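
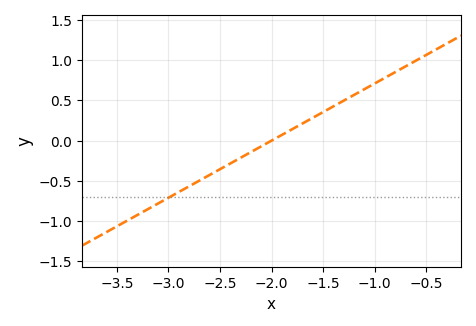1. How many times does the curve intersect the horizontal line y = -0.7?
1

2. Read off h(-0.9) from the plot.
0.8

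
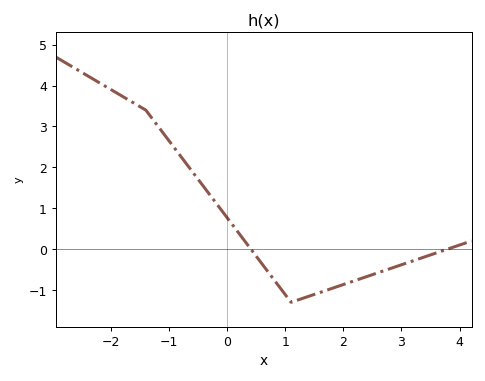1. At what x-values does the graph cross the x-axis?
0.4, 3.8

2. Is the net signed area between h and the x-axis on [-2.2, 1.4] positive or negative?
positive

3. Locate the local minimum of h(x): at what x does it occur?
1.1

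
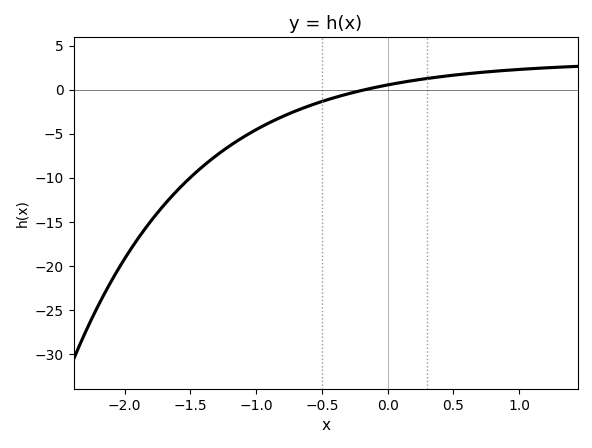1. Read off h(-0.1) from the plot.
0.239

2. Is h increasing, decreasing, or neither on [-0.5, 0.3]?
increasing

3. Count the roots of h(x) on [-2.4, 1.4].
1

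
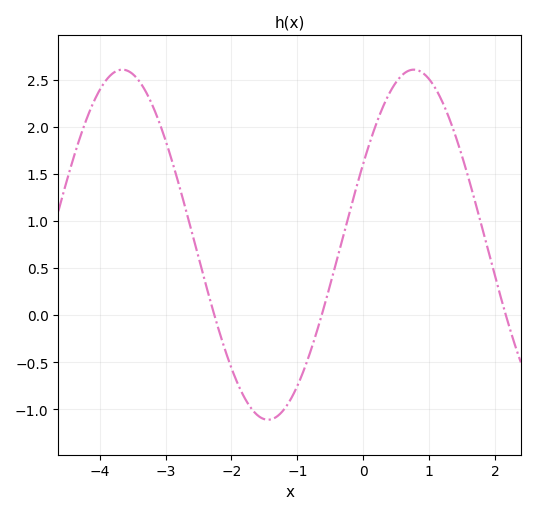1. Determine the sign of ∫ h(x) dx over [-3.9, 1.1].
positive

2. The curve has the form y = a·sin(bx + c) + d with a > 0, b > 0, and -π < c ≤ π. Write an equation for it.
y = 1.86sin(1.42x + 0.482) + 0.75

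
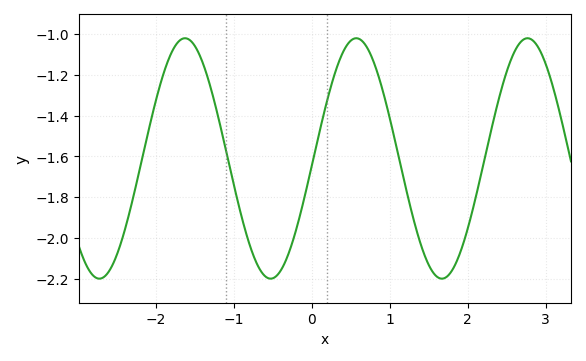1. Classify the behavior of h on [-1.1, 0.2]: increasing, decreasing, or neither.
neither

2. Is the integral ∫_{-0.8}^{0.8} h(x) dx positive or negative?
negative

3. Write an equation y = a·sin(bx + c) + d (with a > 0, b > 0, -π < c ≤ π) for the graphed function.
y = 0.59sin(2.9x - 0.06) - 1.61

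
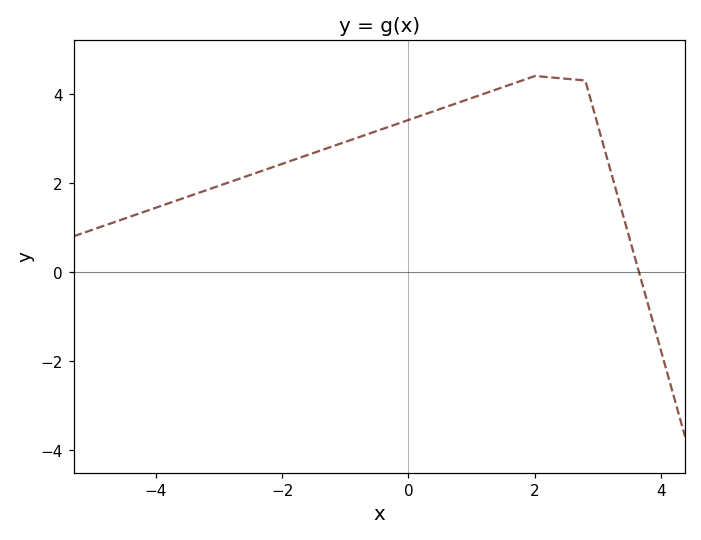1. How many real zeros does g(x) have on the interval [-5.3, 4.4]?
1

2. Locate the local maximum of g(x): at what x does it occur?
2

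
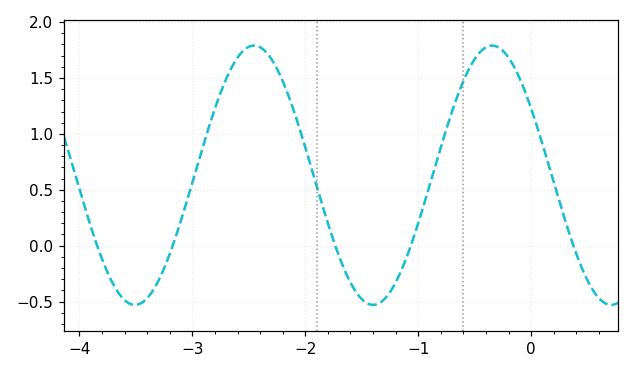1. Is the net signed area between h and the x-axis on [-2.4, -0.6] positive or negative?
positive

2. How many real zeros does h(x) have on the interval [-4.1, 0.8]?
5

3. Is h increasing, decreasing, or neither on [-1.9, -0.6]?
neither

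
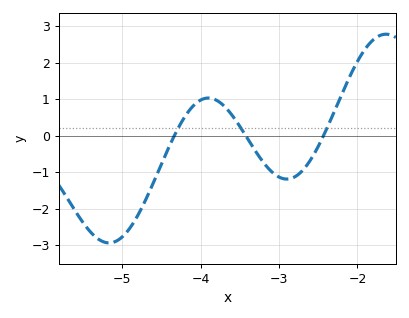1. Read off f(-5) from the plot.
-2.8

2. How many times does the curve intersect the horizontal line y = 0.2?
3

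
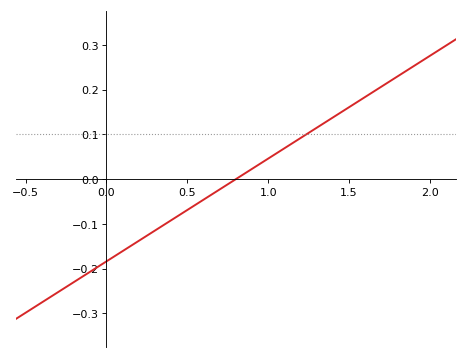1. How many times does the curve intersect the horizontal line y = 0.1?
1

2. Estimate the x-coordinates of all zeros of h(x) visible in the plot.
0.8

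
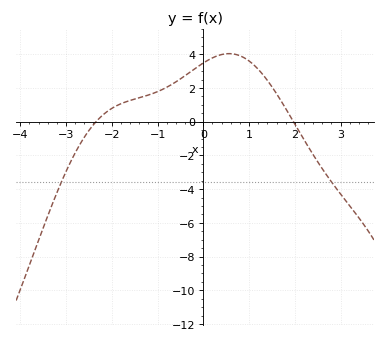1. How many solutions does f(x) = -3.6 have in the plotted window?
2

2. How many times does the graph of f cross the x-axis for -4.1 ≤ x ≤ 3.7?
2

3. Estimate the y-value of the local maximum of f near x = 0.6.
4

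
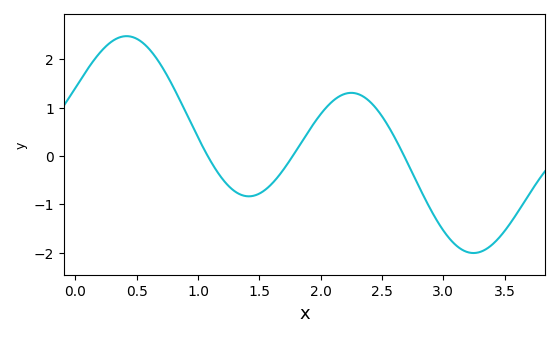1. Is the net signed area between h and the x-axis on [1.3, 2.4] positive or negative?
positive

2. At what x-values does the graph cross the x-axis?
1.08, 1.77, 2.68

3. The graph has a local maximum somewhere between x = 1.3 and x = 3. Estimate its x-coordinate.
2.25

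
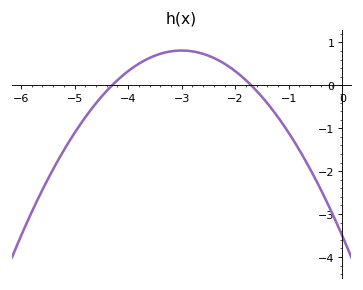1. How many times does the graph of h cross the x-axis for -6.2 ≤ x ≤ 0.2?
2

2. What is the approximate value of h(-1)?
-1.11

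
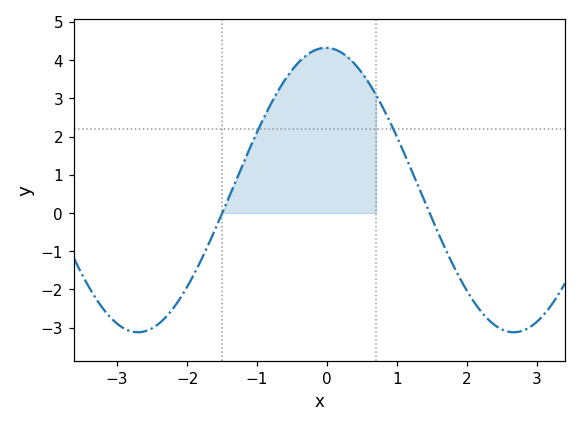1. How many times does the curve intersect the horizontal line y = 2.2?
2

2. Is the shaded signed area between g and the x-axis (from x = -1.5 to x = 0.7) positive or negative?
positive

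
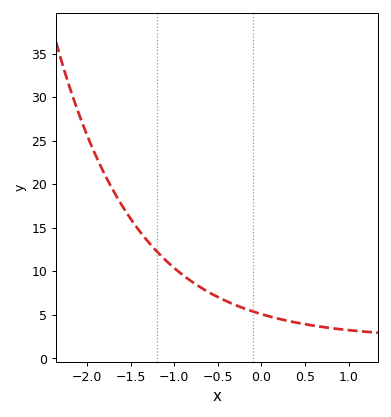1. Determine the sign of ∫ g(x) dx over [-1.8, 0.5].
positive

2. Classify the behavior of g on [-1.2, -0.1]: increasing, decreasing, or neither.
decreasing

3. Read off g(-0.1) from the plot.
5.39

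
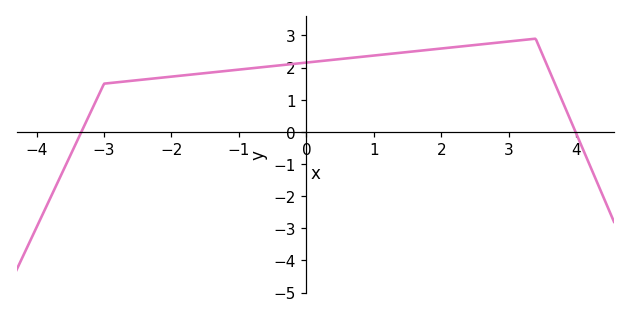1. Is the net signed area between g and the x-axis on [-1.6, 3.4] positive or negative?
positive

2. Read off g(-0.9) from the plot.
1.96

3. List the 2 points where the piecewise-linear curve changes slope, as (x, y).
(-3, 1.5); (3.4, 2.9)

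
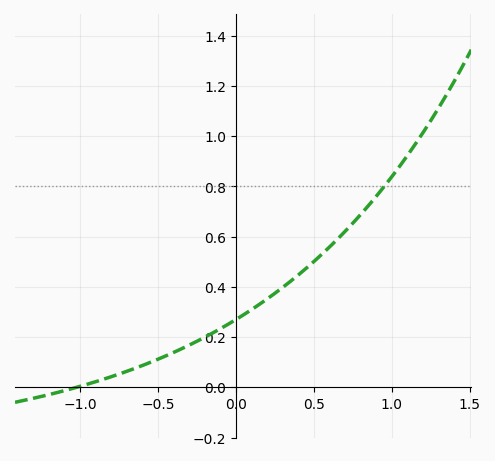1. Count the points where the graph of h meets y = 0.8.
1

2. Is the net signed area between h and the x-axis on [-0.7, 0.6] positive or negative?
positive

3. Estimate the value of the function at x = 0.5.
0.5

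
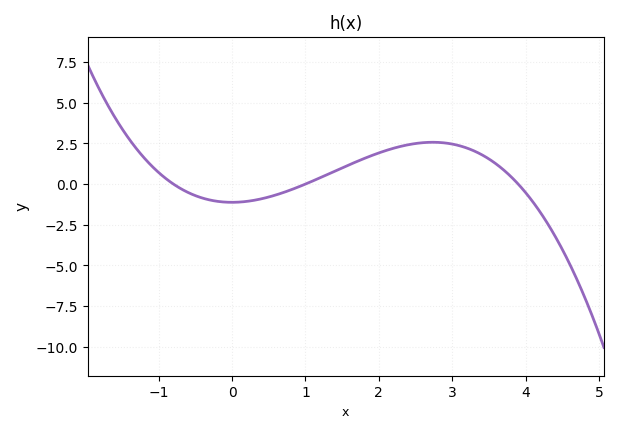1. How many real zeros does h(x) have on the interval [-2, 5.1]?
3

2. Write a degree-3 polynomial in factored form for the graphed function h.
y = -0.36(x + 0.8)(x - 1)(x - 3.9)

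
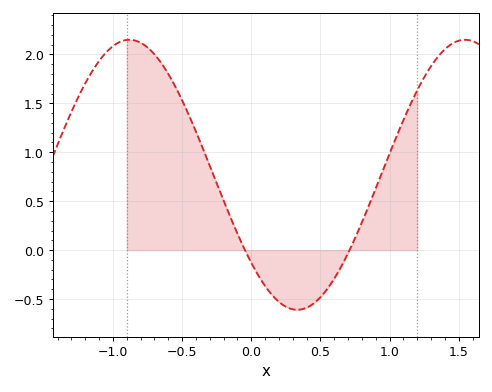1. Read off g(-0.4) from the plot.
1.21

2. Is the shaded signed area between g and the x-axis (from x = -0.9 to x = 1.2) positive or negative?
positive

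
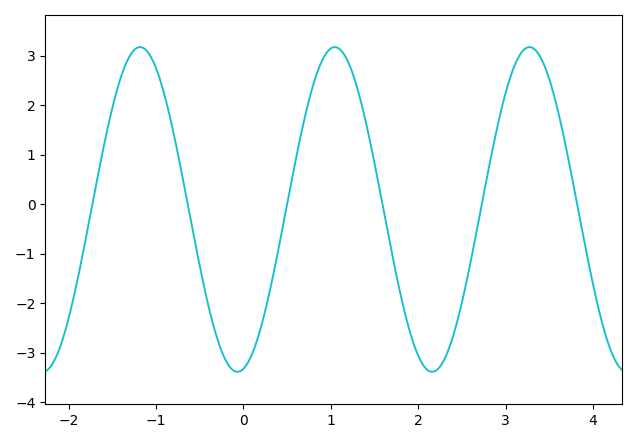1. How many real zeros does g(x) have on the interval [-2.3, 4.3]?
6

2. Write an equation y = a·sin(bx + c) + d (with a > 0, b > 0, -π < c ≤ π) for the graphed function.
y = 3.28sin(2.8x - 1.4) - 0.11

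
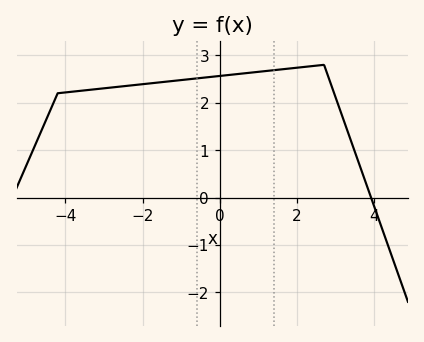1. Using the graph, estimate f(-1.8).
2.41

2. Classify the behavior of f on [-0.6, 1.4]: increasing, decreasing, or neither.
increasing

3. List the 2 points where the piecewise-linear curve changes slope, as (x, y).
(-4.2, 2.2); (2.7, 2.8)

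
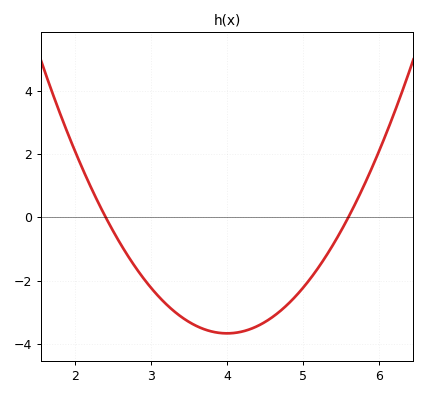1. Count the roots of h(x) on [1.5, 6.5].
2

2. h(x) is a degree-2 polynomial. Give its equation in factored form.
y = 1.43(x - 2.4)(x - 5.6)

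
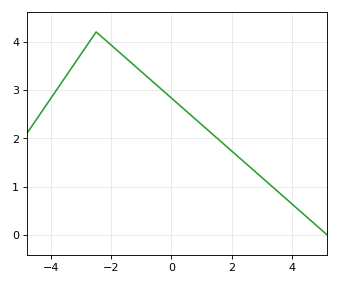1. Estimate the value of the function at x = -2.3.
4.1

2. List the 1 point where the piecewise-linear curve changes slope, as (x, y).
(-2.5, 4.2)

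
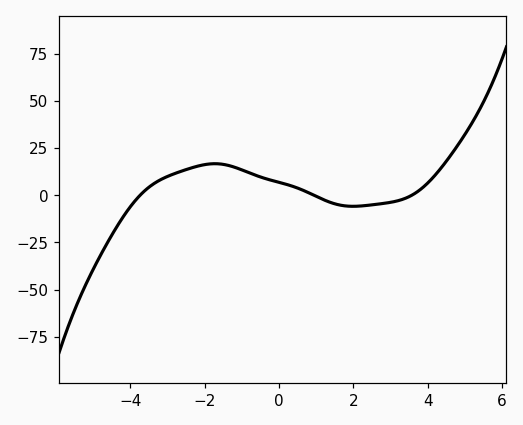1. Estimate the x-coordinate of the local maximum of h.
-1.73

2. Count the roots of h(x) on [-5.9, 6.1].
3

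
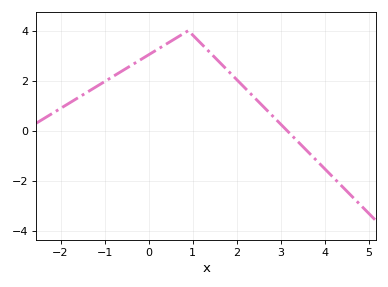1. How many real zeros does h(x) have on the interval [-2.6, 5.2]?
1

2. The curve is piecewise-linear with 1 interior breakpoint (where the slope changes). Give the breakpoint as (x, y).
(0.9, 4)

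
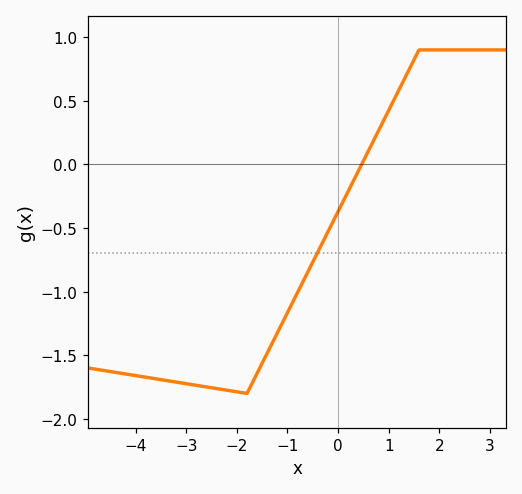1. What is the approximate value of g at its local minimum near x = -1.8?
-1.8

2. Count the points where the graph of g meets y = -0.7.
1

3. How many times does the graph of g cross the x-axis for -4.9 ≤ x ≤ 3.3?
1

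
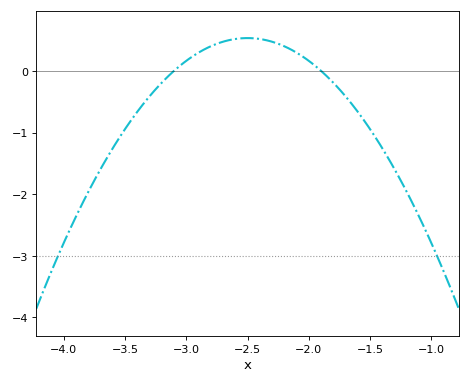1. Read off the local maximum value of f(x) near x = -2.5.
0.5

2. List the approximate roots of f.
-3.1, -1.9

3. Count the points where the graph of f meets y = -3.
2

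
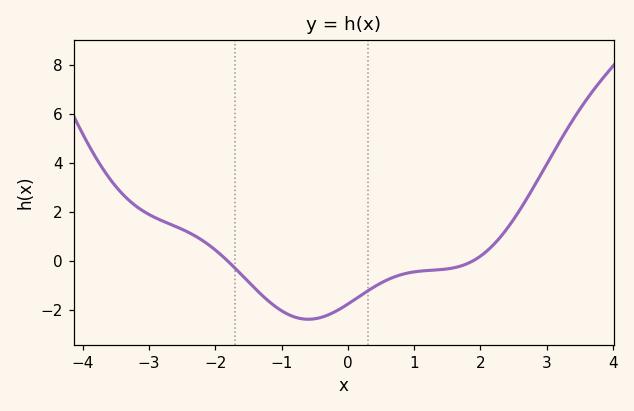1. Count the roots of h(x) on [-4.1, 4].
2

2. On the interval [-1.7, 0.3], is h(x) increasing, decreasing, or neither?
neither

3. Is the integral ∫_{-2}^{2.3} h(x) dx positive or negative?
negative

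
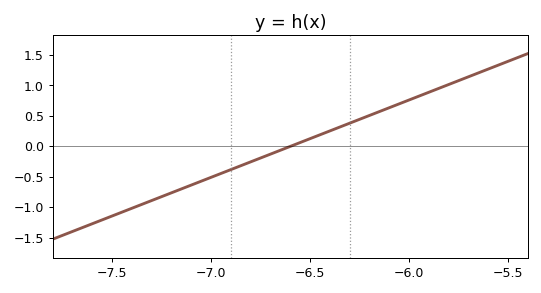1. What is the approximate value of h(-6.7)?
-0.15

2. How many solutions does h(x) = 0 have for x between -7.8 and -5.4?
1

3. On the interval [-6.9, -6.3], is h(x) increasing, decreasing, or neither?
increasing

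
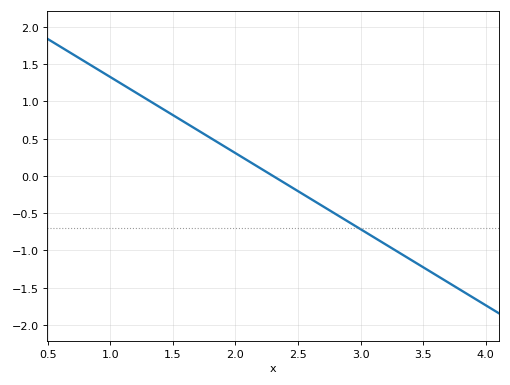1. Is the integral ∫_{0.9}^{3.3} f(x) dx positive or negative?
positive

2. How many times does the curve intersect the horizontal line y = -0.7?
1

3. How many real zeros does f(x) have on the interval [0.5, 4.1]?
1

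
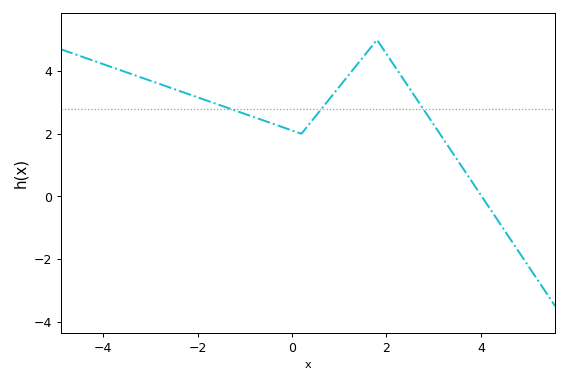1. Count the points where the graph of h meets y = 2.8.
3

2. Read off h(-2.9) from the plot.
3.6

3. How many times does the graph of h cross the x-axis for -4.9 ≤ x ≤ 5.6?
1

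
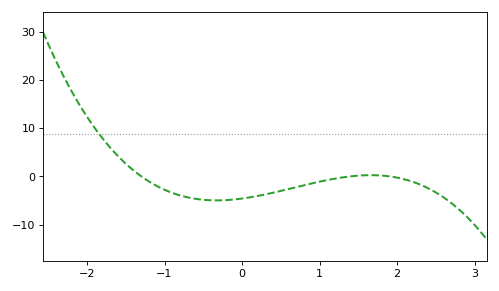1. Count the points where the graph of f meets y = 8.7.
1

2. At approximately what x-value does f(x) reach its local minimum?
-0.328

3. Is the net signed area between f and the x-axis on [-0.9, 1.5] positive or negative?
negative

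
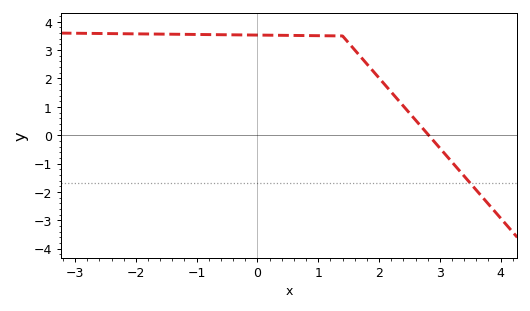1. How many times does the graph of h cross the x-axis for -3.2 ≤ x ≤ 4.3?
1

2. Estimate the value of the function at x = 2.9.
-0.207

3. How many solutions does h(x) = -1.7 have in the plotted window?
1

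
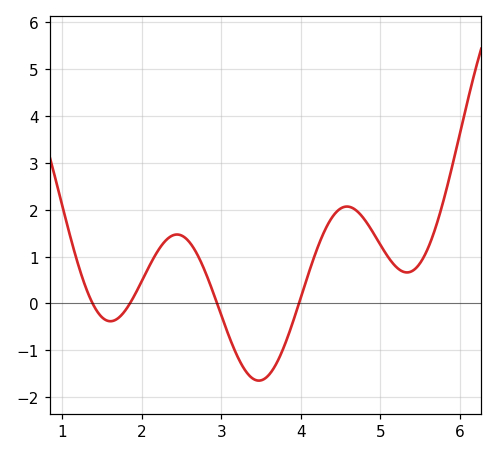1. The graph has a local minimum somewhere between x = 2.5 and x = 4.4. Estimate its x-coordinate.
3.47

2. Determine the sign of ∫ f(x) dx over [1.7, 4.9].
positive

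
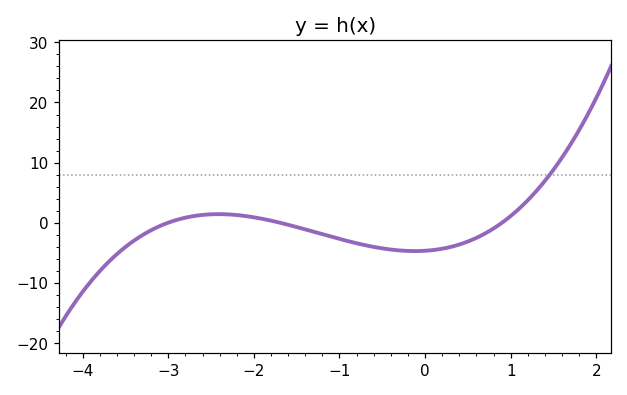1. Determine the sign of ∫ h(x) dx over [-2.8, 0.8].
negative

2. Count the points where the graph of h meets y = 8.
1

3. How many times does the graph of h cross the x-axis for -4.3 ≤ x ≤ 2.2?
3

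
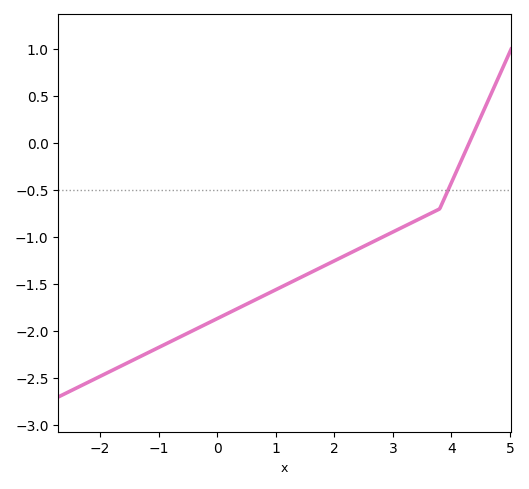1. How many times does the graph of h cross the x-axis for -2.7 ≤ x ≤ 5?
1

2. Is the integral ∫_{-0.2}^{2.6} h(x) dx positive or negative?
negative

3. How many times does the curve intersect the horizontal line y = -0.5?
1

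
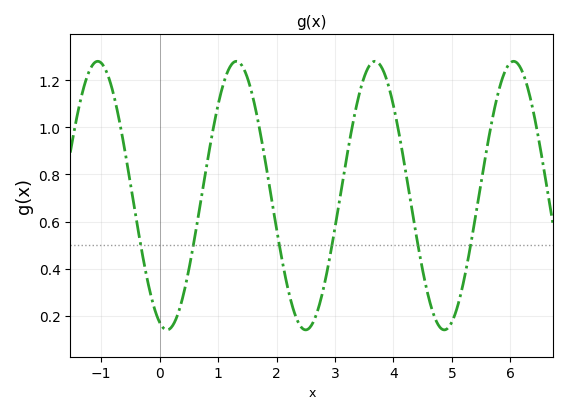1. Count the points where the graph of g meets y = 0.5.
6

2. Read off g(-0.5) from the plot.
0.76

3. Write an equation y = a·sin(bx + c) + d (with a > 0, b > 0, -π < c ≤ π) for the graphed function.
y = 0.57sin(2.6x - 1.9) + 0.71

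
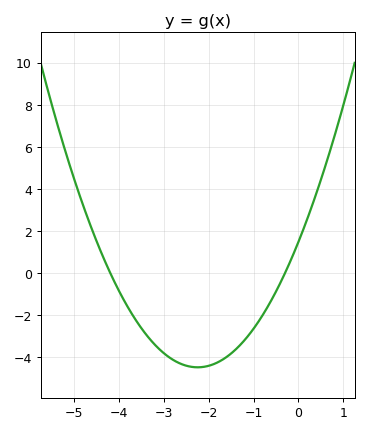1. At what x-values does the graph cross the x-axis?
-4.2, -0.3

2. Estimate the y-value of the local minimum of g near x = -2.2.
-4.4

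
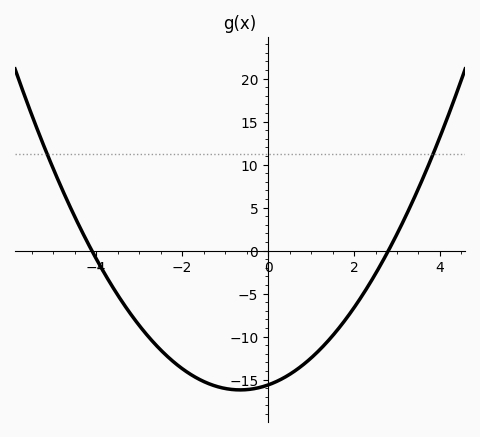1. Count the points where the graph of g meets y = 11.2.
2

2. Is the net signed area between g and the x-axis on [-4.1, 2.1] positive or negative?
negative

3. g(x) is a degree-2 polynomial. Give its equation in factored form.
y = 1.36(x + 4.1)(x - 2.8)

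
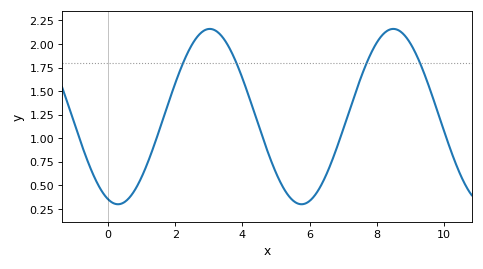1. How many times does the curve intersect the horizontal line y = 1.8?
4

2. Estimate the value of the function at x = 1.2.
0.76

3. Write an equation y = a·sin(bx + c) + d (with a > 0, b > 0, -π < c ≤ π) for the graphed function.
y = 0.93sin(1.15x - 1.91) + 1.23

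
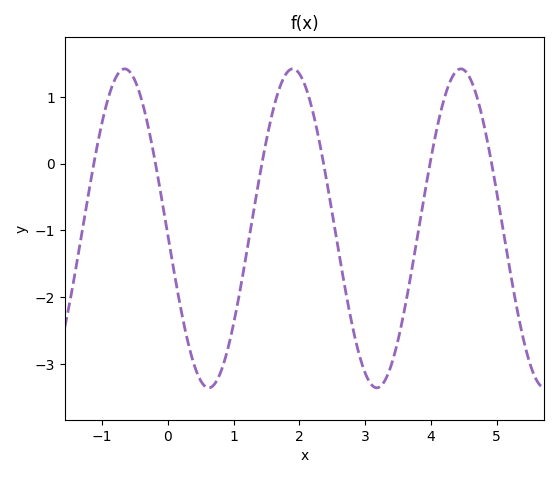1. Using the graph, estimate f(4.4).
1.4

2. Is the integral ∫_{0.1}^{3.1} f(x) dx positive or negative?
negative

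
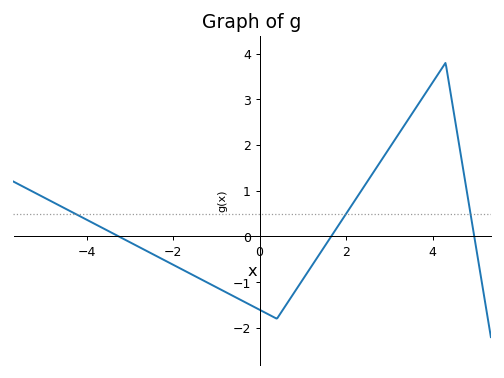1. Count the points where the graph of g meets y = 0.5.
3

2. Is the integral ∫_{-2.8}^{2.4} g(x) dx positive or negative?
negative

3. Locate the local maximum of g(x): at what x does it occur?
4.2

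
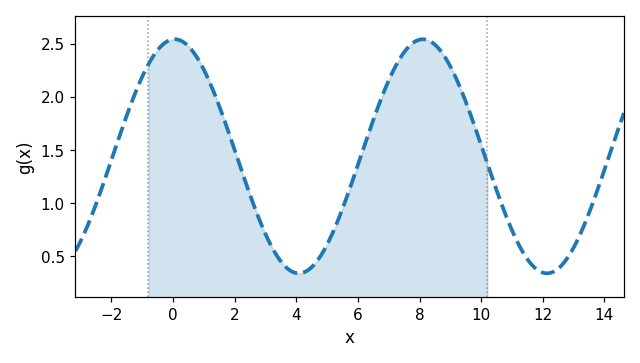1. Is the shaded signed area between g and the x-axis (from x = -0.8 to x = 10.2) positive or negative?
positive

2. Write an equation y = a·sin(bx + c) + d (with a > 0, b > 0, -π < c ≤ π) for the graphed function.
y = 1.1sin(0.78x + 1.53) + 1.44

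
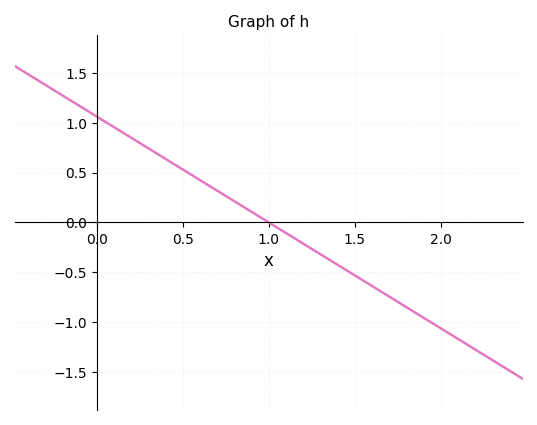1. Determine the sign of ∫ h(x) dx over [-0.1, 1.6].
positive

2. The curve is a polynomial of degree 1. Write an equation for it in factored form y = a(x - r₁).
y = -1.06(x - 1)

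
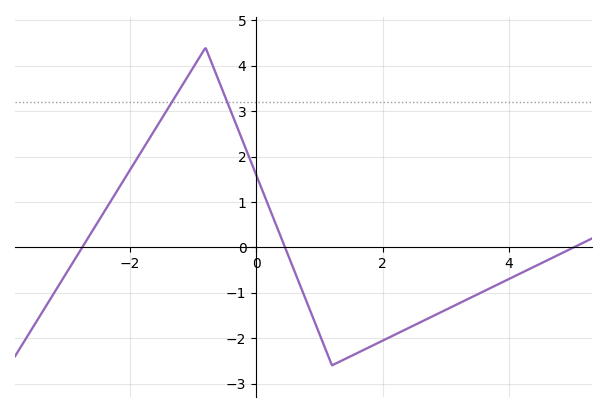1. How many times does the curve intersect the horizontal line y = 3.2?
2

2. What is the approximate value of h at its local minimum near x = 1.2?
-2.6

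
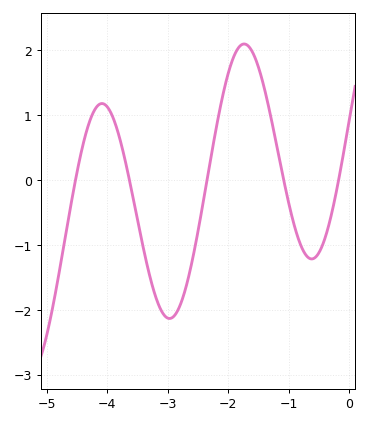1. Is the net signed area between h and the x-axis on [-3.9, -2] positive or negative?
negative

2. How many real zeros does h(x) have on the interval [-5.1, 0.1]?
5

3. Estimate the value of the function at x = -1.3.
0.998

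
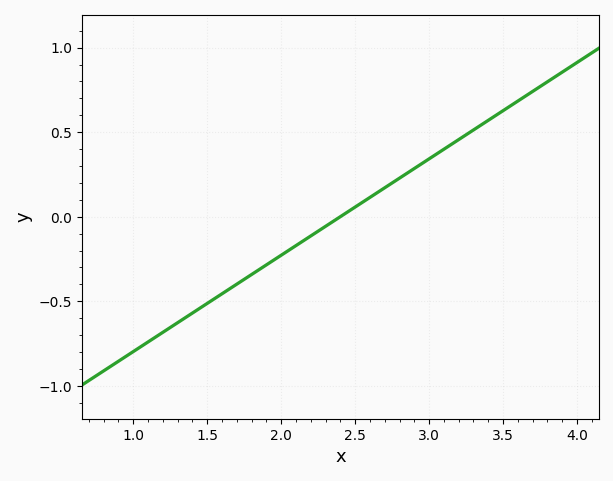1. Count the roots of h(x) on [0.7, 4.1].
1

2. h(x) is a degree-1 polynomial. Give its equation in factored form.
y = 0.57(x - 2.4)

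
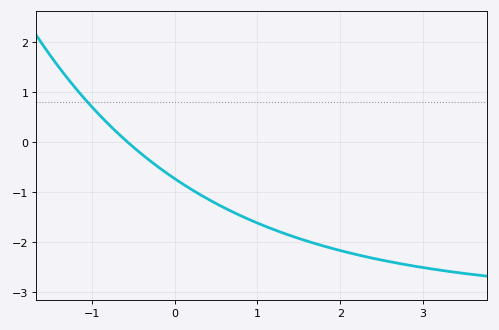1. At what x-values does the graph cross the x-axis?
-0.568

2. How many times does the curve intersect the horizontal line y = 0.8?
1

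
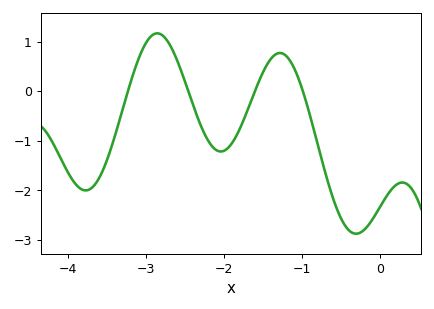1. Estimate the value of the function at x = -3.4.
-0.9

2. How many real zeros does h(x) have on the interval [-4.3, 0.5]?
4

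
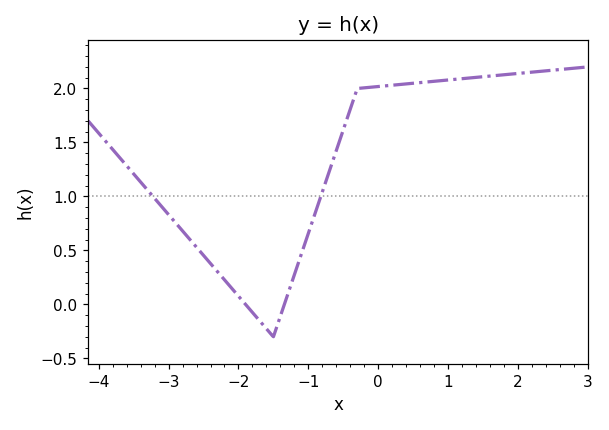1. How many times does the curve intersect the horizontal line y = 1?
2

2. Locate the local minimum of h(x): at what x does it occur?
-1.5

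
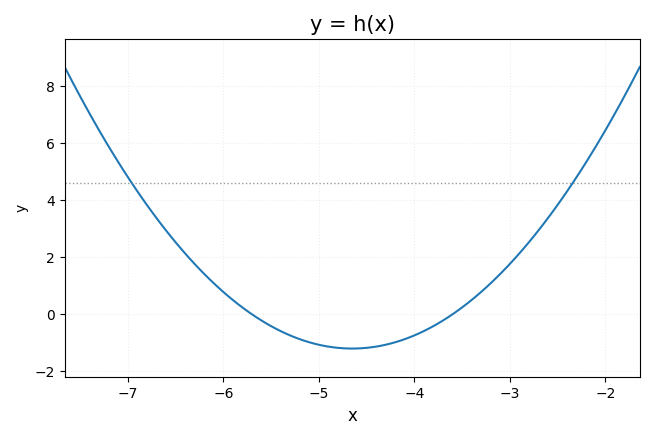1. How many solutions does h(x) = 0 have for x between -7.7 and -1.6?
2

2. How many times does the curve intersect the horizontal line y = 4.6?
2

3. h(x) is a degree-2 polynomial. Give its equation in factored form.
y = 1.09(x + 5.7)(x + 3.6)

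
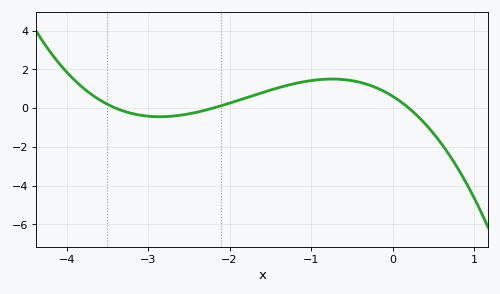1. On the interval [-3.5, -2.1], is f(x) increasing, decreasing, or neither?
neither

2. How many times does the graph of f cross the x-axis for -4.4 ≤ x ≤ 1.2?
3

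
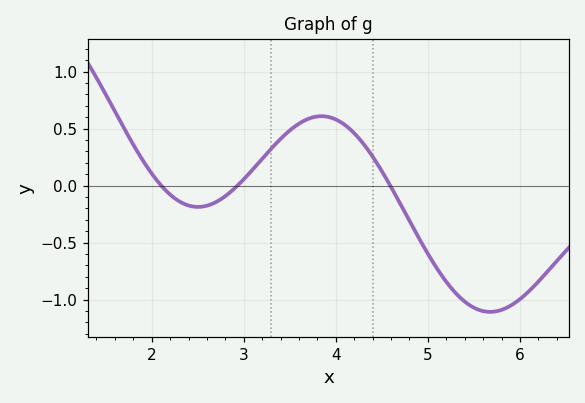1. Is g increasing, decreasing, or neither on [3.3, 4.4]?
neither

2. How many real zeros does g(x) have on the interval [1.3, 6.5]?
3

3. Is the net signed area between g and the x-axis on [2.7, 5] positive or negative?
positive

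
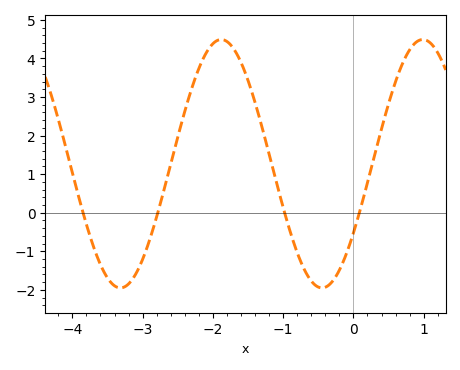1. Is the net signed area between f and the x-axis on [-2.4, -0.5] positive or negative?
positive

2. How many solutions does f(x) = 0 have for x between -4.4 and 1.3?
4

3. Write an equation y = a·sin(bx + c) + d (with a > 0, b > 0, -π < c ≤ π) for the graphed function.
y = 3.22sin(2.2x - 0.59) + 1.27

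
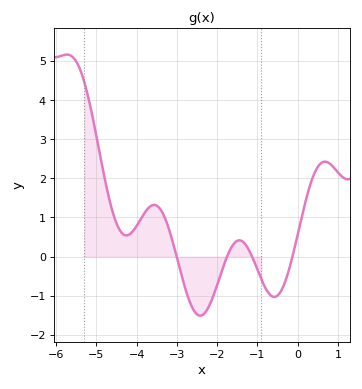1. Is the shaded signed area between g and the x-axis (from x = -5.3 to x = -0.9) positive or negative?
positive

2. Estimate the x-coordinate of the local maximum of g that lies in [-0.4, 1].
0.676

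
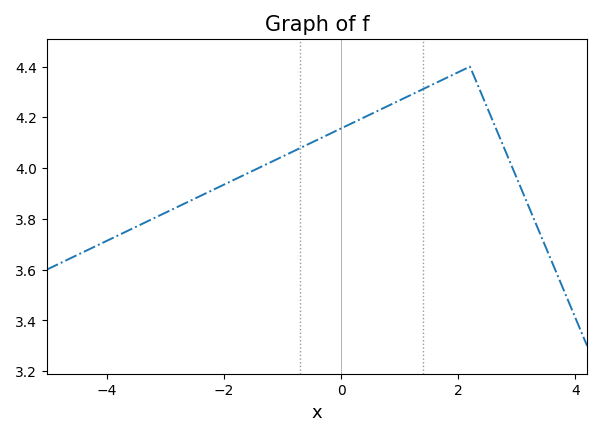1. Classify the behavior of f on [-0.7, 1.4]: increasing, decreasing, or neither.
increasing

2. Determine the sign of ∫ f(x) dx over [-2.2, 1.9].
positive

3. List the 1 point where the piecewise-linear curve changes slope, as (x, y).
(2.2, 4.4)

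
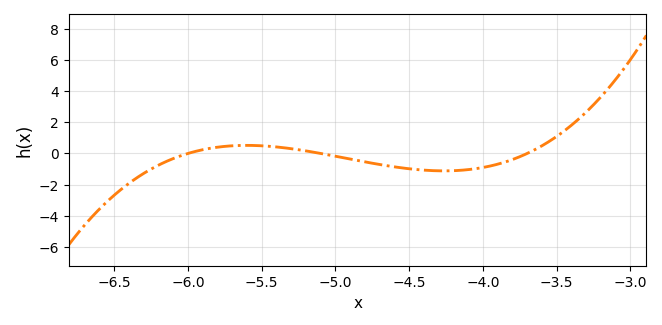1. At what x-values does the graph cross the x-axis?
-6, -5.1, -3.7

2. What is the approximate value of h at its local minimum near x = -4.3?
-1.2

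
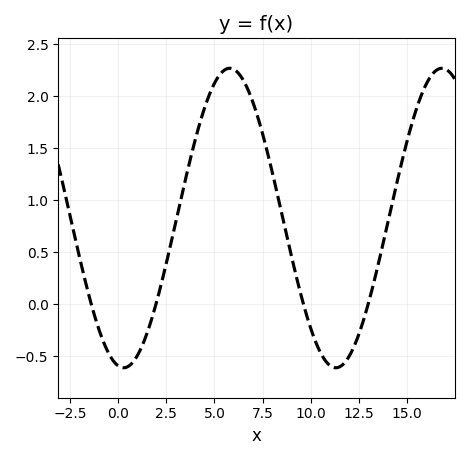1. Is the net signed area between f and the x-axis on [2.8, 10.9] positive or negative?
positive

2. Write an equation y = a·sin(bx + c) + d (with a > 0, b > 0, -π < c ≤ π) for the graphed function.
y = 1.44sin(0.57x - 1.73) + 0.83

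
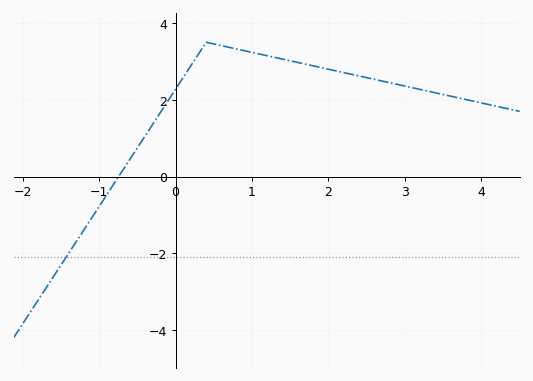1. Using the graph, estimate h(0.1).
2.58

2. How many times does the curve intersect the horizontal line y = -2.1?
1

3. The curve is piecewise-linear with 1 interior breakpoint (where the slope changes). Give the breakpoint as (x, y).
(0.4, 3.5)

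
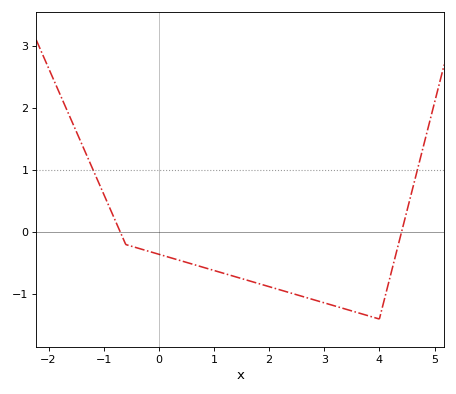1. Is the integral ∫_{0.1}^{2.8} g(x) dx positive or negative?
negative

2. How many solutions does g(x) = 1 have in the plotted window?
2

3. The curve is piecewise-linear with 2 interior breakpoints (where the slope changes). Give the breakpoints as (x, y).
(-0.6, -0.2); (4, -1.4)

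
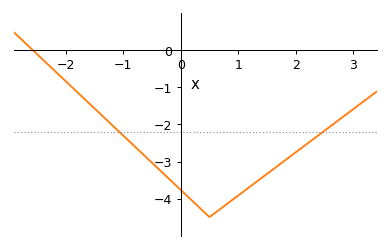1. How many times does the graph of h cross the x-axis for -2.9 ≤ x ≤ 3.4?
1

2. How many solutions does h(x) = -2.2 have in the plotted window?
2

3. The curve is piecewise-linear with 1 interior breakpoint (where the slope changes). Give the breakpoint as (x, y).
(0.5, -4.5)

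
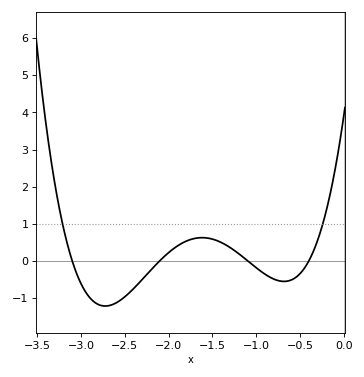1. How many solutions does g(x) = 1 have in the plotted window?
2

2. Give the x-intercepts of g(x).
-3.1, -2.1, -1.1, -0.4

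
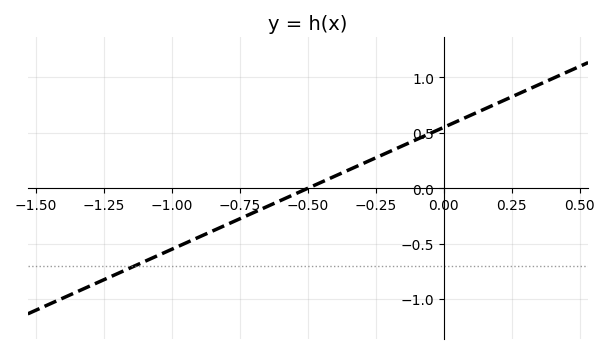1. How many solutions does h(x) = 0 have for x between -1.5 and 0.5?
1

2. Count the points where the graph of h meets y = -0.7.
1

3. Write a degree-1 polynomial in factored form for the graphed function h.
y = 1.1(x + 0.5)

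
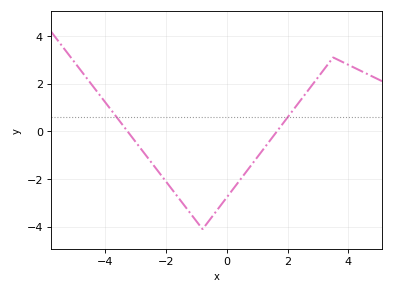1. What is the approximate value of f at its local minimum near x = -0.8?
-4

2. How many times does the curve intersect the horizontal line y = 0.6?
2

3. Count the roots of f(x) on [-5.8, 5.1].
2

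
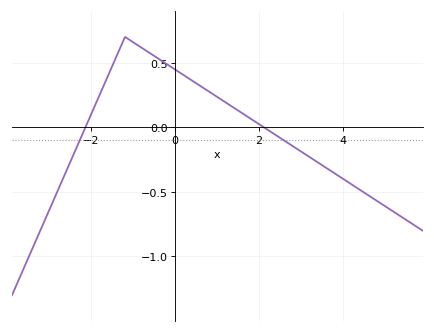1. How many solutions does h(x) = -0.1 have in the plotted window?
2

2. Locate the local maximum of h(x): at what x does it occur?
-1.2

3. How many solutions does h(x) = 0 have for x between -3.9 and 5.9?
2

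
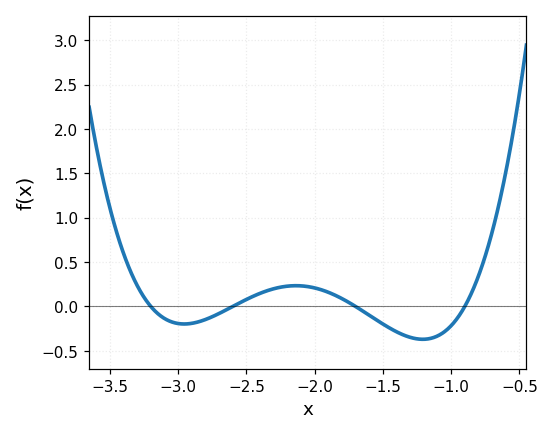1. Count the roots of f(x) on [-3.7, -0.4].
4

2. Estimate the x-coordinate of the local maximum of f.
-2.15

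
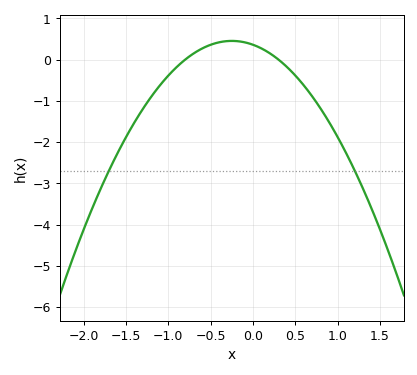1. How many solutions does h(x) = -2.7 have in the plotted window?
2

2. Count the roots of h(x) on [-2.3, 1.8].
2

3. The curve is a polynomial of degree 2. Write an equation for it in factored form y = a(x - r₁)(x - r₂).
y = -1.49(x + 0.8)(x - 0.3)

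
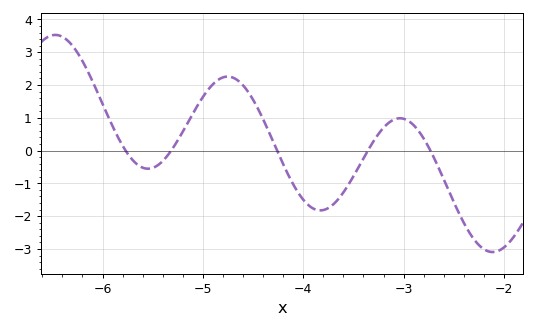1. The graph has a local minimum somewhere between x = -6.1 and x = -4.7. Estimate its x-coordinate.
-5.5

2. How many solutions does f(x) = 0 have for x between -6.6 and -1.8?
5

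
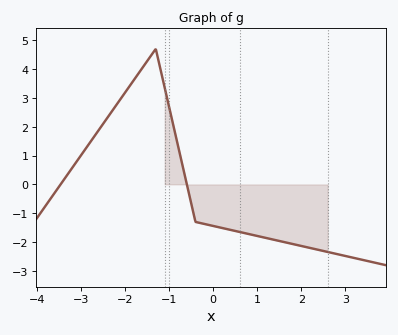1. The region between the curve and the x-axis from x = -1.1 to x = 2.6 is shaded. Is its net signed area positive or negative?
negative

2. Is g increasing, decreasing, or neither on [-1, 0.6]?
decreasing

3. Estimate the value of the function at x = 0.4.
-1.6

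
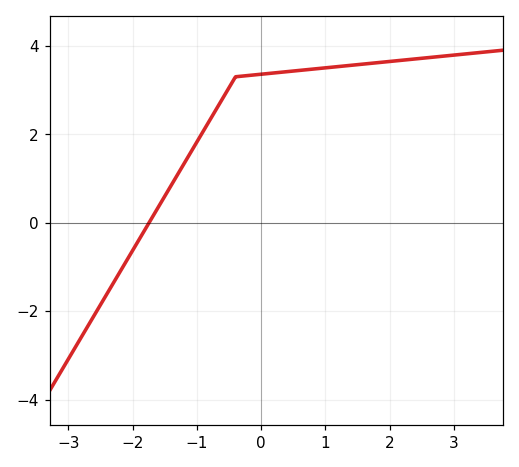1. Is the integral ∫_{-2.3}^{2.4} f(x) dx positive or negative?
positive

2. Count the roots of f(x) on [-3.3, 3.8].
1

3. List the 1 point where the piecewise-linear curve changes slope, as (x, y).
(-0.4, 3.3)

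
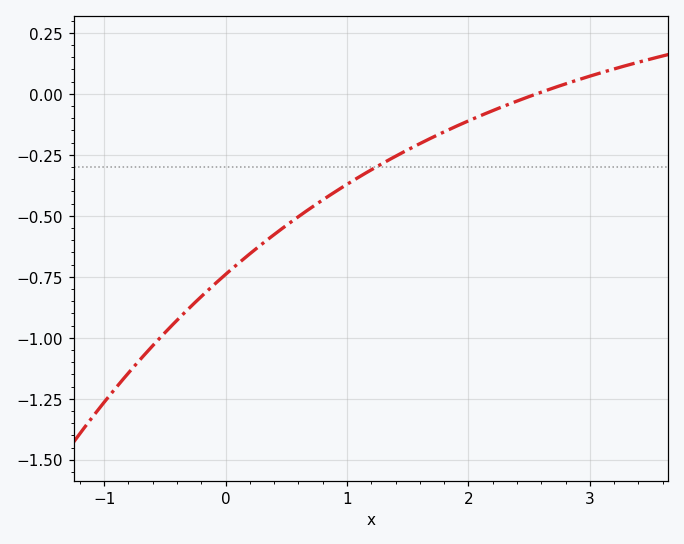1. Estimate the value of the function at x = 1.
-0.38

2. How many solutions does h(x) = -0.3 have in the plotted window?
1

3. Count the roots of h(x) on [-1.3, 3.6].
1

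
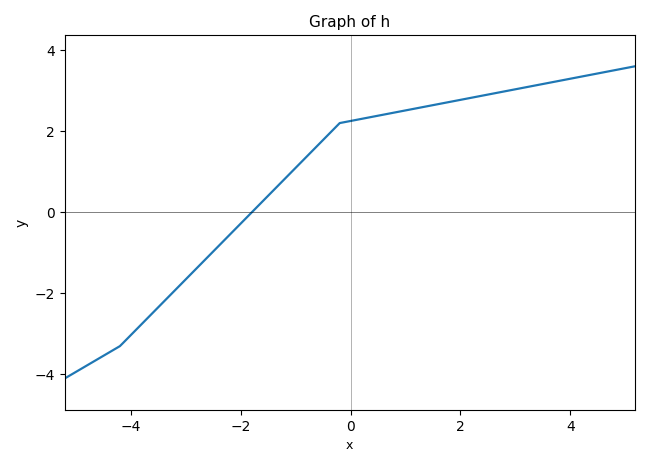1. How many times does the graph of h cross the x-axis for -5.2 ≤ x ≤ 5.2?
1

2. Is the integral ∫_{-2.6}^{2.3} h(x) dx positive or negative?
positive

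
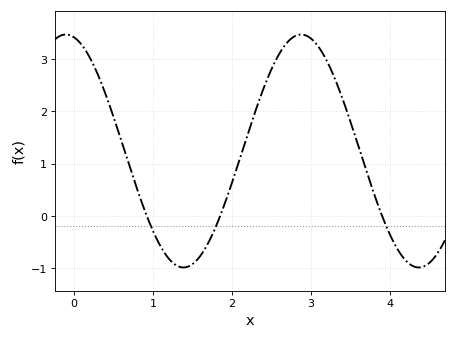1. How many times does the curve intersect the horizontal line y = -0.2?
3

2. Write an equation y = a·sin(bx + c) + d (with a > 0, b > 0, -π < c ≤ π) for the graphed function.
y = 2.23sin(2.11x + 1.79) + 1.24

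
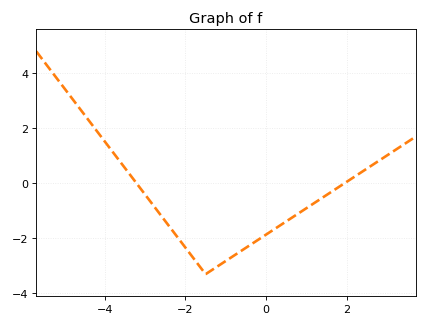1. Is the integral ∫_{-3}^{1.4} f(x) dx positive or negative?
negative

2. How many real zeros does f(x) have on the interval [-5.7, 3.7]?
2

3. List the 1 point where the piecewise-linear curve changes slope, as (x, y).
(-1.5, -3.3)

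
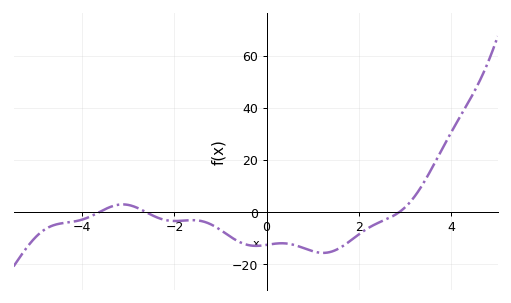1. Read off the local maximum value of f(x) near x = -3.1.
3.01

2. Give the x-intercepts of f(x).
-3.64, -2.61, 2.87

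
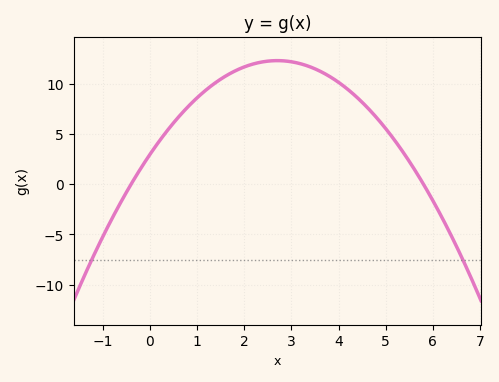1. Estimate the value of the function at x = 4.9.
6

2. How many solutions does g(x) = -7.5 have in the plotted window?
2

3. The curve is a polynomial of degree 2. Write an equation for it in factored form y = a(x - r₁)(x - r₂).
y = -1.28(x + 0.4)(x - 5.8)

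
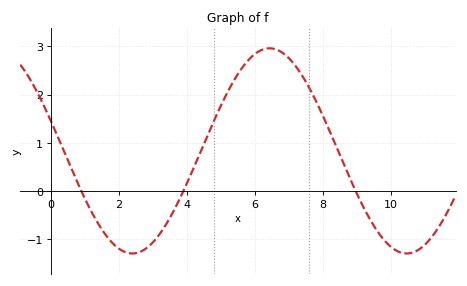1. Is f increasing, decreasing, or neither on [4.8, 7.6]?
neither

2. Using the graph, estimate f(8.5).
0.7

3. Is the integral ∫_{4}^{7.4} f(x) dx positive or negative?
positive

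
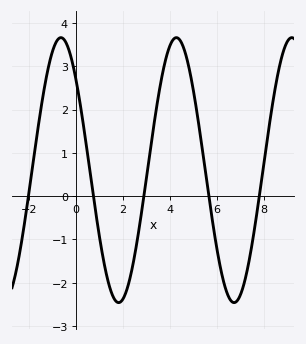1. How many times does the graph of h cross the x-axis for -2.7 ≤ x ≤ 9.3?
5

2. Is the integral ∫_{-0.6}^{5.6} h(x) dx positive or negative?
positive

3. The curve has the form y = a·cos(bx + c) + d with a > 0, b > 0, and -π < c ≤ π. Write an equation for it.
y = 3.06cos(1.3x + 0.81) + 0.6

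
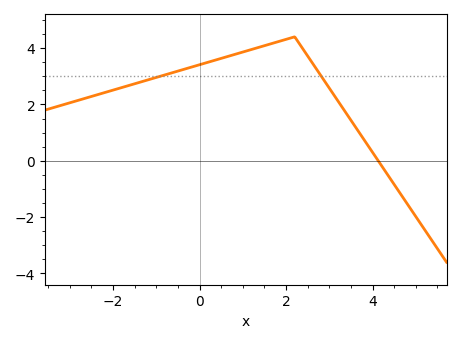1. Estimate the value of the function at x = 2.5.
3.8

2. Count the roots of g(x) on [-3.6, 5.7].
1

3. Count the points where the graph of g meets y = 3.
2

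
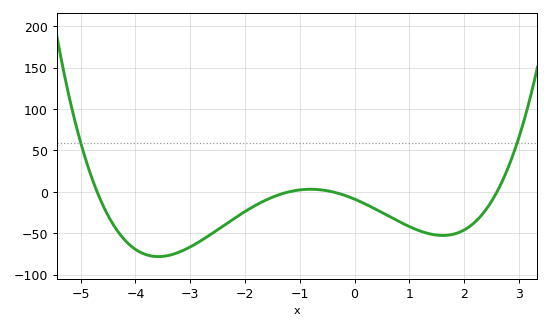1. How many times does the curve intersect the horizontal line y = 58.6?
2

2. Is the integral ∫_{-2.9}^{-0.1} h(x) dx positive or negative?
negative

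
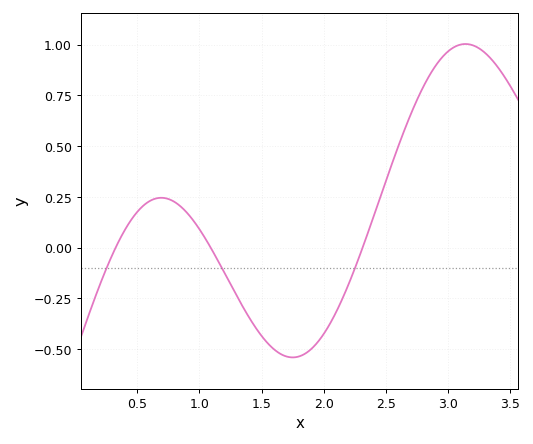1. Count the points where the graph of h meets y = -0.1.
3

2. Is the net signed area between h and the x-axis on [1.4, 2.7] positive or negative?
negative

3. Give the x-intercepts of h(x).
0.328, 1.09, 2.31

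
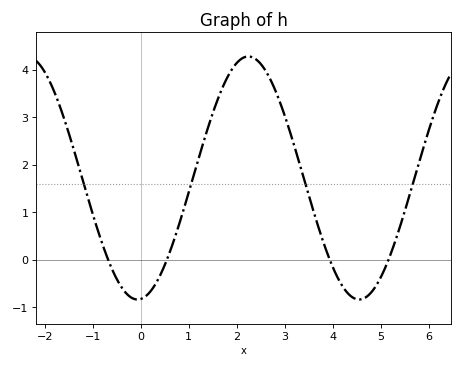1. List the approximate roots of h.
-0.6, 0.6, 4, 5.2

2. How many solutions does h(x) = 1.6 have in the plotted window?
4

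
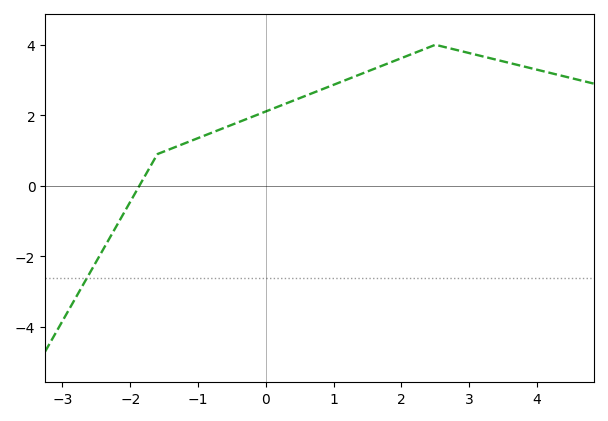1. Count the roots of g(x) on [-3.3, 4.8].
1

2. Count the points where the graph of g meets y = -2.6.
1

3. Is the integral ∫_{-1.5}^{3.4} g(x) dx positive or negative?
positive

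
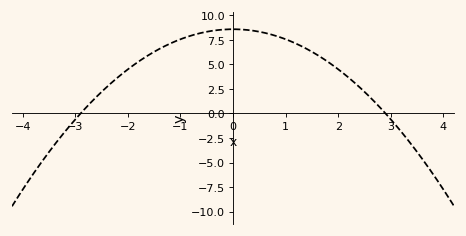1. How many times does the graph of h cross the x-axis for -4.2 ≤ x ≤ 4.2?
2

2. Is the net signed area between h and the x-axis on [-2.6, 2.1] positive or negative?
positive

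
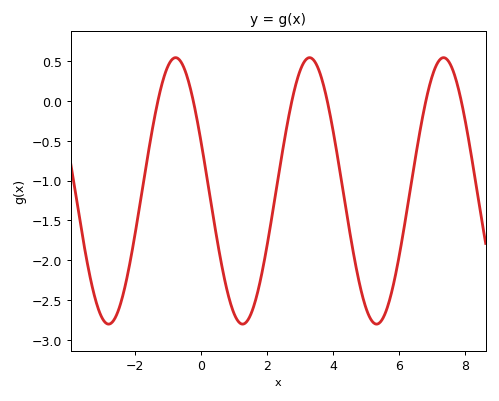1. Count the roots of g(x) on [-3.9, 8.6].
6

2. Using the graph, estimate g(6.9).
0.15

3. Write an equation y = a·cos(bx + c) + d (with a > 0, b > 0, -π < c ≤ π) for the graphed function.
y = 1.67cos(1.6x + 1.2) - 1.13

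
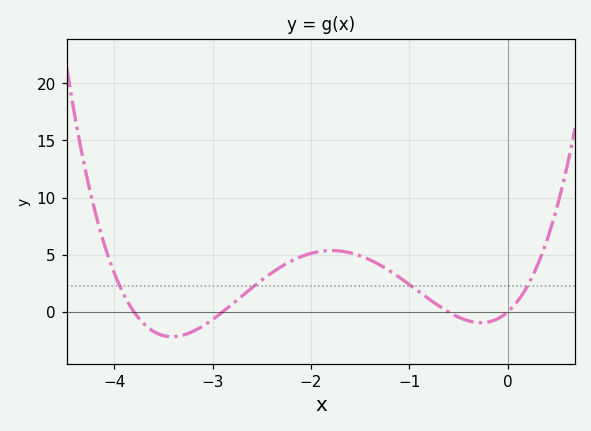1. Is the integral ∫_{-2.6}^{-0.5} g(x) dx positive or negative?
positive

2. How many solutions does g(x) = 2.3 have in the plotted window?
4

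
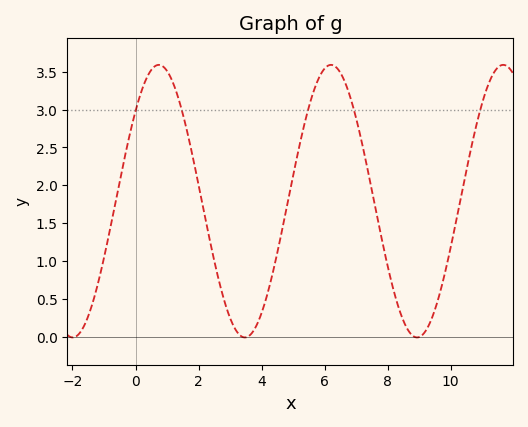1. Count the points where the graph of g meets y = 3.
5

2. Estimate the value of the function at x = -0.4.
2.25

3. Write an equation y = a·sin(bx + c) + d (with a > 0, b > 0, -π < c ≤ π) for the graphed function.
y = 1.8sin(1.1x + 0.72) + 1.79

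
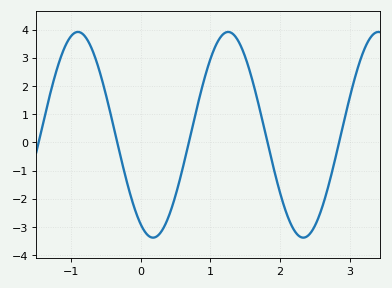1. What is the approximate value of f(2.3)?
-3.36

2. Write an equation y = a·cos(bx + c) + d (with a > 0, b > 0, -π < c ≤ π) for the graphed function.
y = 3.65cos(2.91x + 2.63) + 0.27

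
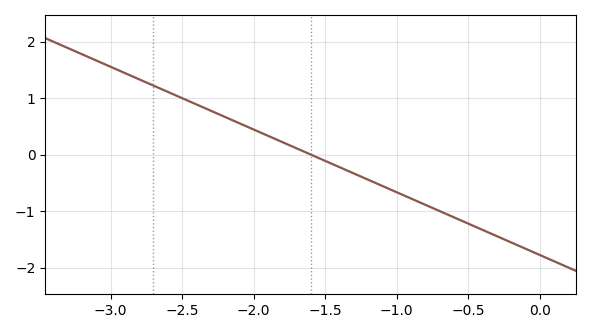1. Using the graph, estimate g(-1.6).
0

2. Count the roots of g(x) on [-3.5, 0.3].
1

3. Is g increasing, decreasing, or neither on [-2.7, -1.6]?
decreasing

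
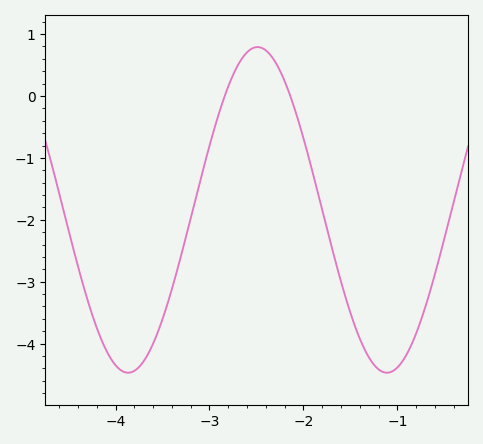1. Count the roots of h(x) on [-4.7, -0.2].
2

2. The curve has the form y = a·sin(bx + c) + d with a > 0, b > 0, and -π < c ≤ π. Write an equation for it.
y = 2.63sin(2.3x + 0.96) - 1.84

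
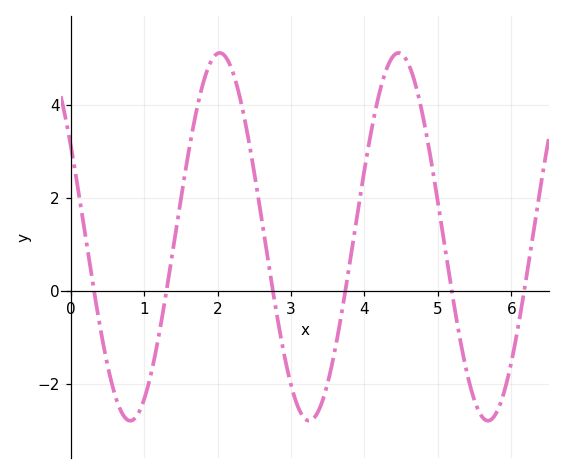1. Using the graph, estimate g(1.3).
0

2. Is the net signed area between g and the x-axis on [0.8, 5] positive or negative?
positive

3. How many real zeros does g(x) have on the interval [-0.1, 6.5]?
6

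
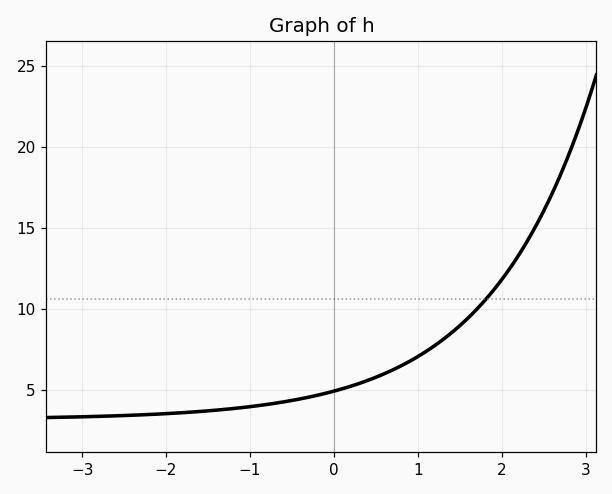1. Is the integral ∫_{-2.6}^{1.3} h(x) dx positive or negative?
positive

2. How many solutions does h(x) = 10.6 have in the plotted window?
1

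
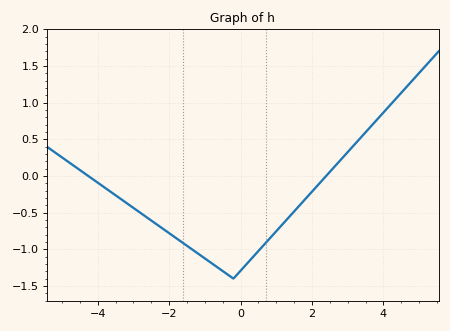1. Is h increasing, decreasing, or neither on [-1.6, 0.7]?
neither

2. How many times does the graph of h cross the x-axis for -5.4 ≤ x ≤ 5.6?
2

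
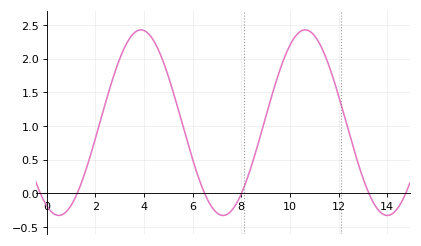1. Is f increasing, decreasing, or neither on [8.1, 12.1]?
neither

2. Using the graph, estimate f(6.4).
0.1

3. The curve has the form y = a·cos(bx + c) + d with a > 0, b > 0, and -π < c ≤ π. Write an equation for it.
y = 1.38cos(0.93x + 2.7) + 1.05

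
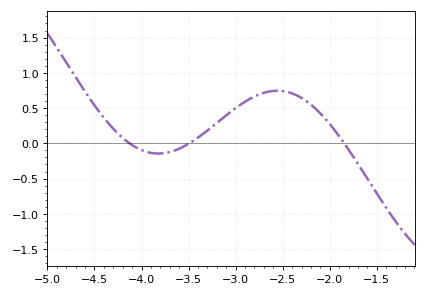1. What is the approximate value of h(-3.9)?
-0.135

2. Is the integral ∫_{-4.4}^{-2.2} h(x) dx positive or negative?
positive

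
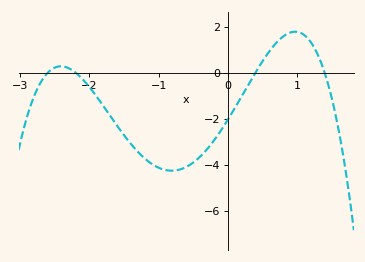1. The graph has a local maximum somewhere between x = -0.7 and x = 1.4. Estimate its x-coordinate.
0.972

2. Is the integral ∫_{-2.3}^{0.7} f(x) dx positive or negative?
negative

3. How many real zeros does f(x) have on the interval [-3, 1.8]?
4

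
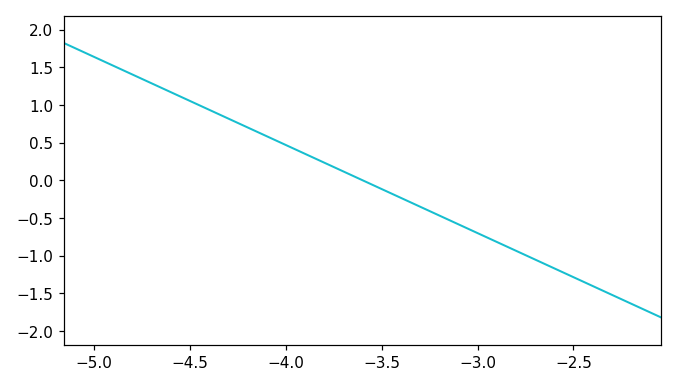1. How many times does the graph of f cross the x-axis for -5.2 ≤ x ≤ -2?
1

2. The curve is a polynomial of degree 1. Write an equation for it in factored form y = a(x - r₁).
y = -1.17(x + 3.6)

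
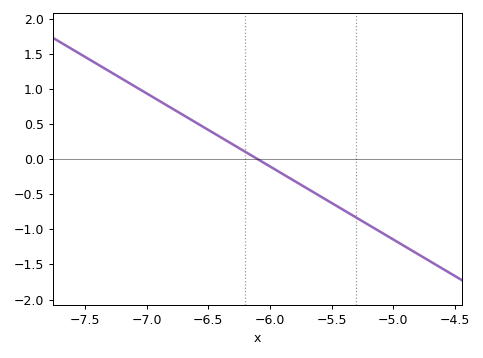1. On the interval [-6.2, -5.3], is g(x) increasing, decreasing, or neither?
decreasing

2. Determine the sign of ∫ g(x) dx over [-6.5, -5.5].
negative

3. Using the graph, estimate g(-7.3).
1.25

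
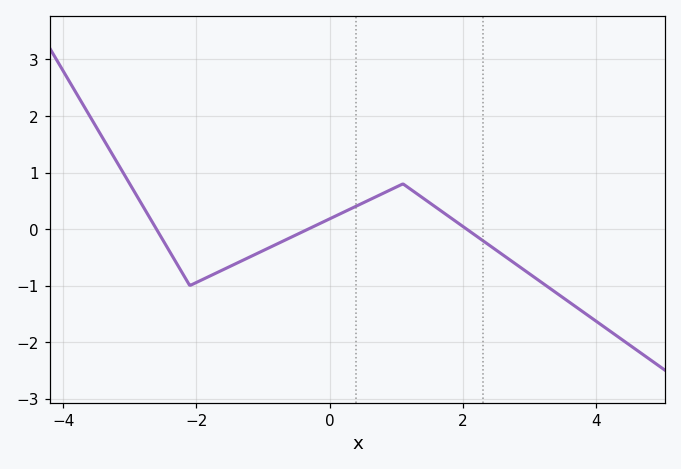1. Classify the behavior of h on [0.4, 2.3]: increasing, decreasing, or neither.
neither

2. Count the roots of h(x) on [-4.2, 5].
3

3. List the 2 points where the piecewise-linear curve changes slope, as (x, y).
(-2.1, -1); (1.1, 0.8)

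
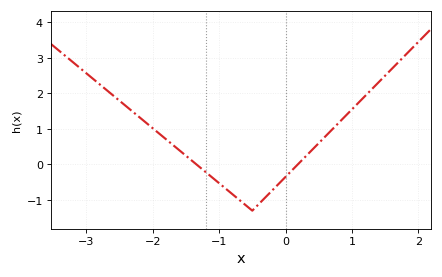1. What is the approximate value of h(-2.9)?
2.4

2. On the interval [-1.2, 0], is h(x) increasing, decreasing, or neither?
neither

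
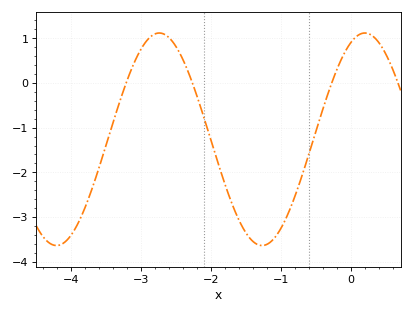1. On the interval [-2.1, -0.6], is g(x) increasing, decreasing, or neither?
neither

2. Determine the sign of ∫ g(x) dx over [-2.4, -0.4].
negative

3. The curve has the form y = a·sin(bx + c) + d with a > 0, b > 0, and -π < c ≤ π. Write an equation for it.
y = 2.38sin(2.14x + 1.15) - 1.26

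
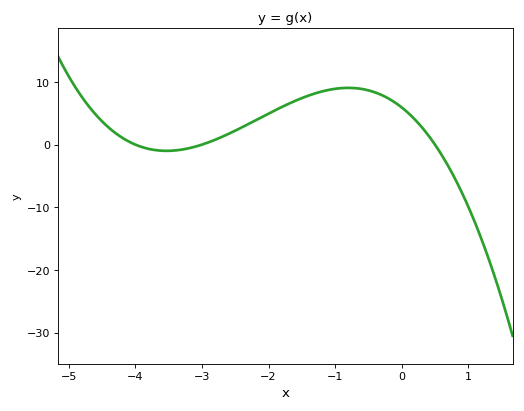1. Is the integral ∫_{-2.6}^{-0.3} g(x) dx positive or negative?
positive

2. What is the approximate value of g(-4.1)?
1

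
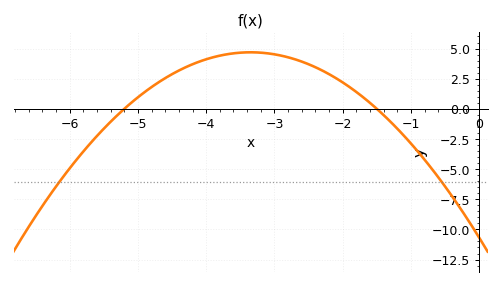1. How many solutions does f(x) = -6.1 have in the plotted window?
2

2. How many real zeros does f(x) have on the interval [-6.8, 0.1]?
2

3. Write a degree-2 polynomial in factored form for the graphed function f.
y = -1.37(x + 5.2)(x + 1.5)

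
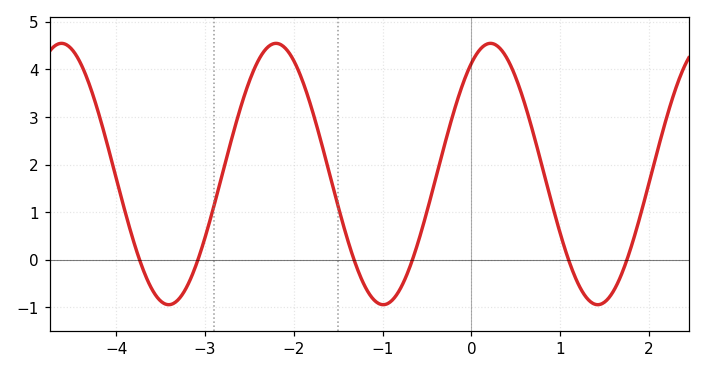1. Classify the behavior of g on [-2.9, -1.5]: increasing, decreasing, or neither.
neither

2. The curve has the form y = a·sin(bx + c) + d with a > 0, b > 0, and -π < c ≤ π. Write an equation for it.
y = 2.75sin(2.6x + 1) + 1.8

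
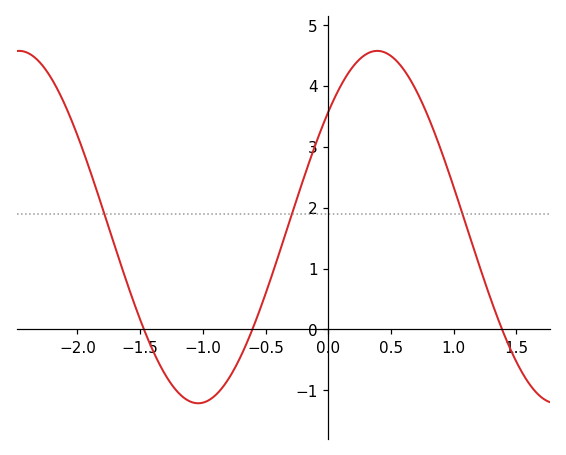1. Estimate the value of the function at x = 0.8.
3.47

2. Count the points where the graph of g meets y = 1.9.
3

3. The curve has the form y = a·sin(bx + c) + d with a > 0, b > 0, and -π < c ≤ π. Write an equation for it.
y = 2.89sin(2.2x + 0.712) + 1.68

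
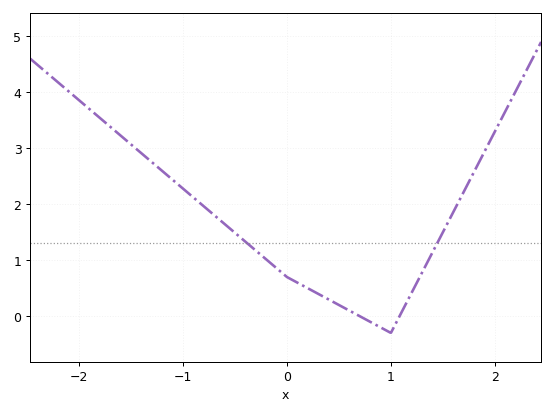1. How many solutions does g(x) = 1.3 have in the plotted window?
2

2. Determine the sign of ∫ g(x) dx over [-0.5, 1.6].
positive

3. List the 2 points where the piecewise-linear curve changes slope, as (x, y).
(0, 0.7); (1, -0.3)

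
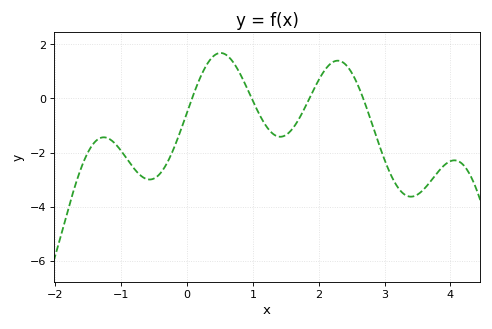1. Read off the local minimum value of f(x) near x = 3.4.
-3.63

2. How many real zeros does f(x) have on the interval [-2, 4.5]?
4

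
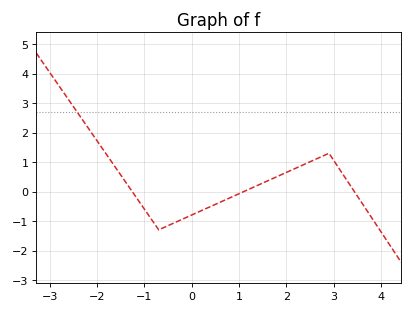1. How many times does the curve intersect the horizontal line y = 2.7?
1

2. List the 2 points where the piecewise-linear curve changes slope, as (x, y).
(-0.7, -1.3); (2.9, 1.3)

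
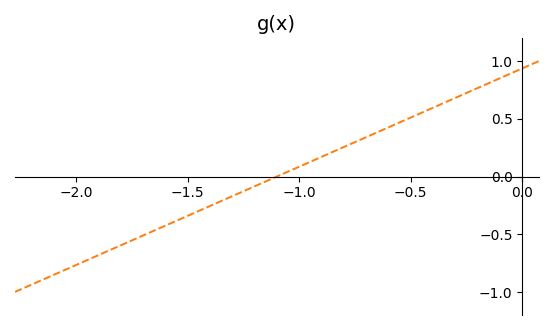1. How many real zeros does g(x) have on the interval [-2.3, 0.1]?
1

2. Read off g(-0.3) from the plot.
0.7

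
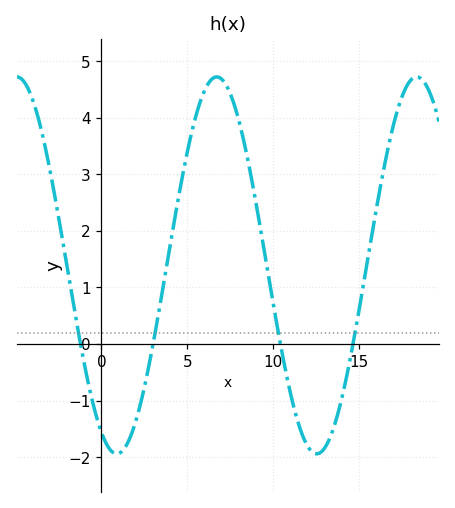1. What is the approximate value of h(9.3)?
1.96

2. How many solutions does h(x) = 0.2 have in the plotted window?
4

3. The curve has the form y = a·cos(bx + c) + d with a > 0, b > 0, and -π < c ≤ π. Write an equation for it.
y = 3.33cos(0.54x + 2.66) + 1.39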